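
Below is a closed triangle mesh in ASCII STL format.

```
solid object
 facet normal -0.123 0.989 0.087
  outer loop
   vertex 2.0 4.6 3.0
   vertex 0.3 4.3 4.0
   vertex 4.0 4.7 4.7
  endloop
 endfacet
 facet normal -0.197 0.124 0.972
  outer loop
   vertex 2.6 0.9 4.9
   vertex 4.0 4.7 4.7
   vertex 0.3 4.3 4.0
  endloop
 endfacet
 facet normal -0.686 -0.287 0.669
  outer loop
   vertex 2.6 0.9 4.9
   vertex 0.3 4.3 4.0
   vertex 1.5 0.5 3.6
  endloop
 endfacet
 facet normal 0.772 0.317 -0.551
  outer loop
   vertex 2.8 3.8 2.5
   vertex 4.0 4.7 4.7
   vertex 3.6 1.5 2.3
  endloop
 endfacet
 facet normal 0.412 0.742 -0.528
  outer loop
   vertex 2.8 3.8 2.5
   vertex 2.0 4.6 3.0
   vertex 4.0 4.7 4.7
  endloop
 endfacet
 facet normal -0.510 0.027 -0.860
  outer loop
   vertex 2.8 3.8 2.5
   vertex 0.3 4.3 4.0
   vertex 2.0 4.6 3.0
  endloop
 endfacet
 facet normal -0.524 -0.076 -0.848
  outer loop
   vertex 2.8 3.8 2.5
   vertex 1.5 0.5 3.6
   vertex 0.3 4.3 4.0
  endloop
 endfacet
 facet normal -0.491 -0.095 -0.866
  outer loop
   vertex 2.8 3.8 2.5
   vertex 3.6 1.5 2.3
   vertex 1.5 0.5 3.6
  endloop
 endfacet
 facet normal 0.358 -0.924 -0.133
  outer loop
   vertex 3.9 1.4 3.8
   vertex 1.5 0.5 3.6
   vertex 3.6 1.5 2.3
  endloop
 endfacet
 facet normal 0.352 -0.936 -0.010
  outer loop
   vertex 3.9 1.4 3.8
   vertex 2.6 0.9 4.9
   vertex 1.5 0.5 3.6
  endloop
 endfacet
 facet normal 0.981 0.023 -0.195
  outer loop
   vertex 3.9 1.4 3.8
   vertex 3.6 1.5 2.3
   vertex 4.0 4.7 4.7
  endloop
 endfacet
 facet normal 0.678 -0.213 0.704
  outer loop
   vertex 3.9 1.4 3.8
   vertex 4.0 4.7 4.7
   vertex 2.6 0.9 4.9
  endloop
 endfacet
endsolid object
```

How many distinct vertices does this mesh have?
8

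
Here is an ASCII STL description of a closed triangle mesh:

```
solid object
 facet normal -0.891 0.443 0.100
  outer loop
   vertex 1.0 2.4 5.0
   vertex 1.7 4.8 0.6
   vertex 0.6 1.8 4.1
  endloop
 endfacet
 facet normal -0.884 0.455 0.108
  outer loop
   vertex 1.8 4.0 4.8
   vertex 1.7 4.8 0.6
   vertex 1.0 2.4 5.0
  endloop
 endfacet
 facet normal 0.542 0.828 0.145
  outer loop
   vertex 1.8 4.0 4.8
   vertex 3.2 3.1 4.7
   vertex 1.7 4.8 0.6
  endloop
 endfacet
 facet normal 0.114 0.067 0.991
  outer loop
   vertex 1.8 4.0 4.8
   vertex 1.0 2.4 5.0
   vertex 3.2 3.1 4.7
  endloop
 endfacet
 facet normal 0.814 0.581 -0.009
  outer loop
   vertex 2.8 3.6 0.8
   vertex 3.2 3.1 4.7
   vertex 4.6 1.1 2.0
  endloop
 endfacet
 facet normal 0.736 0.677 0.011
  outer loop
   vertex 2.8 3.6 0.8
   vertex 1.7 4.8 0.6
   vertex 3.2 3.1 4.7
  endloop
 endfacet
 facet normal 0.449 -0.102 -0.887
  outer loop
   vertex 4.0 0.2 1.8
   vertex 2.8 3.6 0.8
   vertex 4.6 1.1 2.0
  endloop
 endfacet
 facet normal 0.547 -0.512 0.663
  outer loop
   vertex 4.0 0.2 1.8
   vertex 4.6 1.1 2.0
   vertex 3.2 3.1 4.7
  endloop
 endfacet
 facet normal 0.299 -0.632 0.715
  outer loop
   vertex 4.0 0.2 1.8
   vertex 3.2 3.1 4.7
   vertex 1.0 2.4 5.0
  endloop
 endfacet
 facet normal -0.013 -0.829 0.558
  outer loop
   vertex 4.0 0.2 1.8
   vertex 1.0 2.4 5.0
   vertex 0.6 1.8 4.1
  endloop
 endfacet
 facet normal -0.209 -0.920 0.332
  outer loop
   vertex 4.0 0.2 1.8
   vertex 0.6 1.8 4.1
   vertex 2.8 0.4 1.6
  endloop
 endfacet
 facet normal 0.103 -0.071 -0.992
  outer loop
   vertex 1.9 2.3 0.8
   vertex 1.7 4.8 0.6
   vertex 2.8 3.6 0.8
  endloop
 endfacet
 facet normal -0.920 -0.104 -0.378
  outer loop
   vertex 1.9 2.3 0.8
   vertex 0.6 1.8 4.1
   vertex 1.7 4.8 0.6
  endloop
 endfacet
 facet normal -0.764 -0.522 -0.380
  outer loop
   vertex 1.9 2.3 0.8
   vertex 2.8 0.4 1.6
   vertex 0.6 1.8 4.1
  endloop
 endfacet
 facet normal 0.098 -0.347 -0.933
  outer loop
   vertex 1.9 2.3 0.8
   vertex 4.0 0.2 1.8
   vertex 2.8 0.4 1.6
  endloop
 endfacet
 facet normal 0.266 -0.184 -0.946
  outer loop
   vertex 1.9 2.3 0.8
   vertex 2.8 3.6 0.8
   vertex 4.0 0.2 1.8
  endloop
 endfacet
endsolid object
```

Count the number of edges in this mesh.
24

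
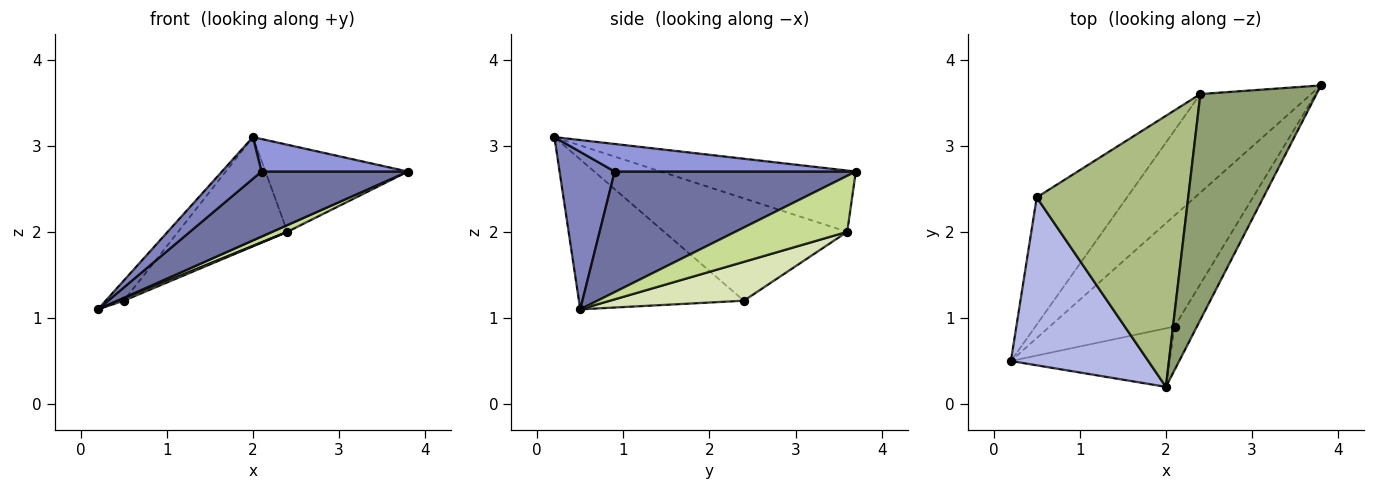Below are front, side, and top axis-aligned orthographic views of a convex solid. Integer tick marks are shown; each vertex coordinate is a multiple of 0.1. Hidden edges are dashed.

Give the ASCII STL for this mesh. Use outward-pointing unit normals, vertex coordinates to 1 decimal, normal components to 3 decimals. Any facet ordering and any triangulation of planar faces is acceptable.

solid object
 facet normal 0.640 -0.389 -0.663
  outer loop
   vertex 2.1 0.9 2.7
   vertex 0.2 0.5 1.1
   vertex 3.8 3.7 2.7
  endloop
 endfacet
 facet normal 0.628 -0.452 -0.633
  outer loop
   vertex 2.1 0.9 2.7
   vertex 2.0 0.2 3.1
   vertex 0.2 0.5 1.1
  endloop
 endfacet
 facet normal 0.702 -0.426 -0.570
  outer loop
   vertex 2.1 0.9 2.7
   vertex 3.8 3.7 2.7
   vertex 2.0 0.2 3.1
  endloop
 endfacet
 facet normal -0.735 0.081 0.673
  outer loop
   vertex 0.5 2.4 1.2
   vertex 0.2 0.5 1.1
   vertex 2.0 0.2 3.1
  endloop
 endfacet
 facet normal -0.442 0.323 0.837
  outer loop
   vertex 2.4 3.6 2.0
   vertex 2.0 0.2 3.1
   vertex 3.8 3.7 2.7
  endloop
 endfacet
 facet normal -0.531 0.317 0.786
  outer loop
   vertex 2.4 3.6 2.0
   vertex 0.5 2.4 1.2
   vertex 2.0 0.2 3.1
  endloop
 endfacet
 facet normal 0.450 -0.061 -0.891
  outer loop
   vertex 2.4 3.6 2.0
   vertex 3.8 3.7 2.7
   vertex 0.2 0.5 1.1
  endloop
 endfacet
 facet normal 0.396 -0.014 -0.918
  outer loop
   vertex 2.4 3.6 2.0
   vertex 0.2 0.5 1.1
   vertex 0.5 2.4 1.2
  endloop
 endfacet
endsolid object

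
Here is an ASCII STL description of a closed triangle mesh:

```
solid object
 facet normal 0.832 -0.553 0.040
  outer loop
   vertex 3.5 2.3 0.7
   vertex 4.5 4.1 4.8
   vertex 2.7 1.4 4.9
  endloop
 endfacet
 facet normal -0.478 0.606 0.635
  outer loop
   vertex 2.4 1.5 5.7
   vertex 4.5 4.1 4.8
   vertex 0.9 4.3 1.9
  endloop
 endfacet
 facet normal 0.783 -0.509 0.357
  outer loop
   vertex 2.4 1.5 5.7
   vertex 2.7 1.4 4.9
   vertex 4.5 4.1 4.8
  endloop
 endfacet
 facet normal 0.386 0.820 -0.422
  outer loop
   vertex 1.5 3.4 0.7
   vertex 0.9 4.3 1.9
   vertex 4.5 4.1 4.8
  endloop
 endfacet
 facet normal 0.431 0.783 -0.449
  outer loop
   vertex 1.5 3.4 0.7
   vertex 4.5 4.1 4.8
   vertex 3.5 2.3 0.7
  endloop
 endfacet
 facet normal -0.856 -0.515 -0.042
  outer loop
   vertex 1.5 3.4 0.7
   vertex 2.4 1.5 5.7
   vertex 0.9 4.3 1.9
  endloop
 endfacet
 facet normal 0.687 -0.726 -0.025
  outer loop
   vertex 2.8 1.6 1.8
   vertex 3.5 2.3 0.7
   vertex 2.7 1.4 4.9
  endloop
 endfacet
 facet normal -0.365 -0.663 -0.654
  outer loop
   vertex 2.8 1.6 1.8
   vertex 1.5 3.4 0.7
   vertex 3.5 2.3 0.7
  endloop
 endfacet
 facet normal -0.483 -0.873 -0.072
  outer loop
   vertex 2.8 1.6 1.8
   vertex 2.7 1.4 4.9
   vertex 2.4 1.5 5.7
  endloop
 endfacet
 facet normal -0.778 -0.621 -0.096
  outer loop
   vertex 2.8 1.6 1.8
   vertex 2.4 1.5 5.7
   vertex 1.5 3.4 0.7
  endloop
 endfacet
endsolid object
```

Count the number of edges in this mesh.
15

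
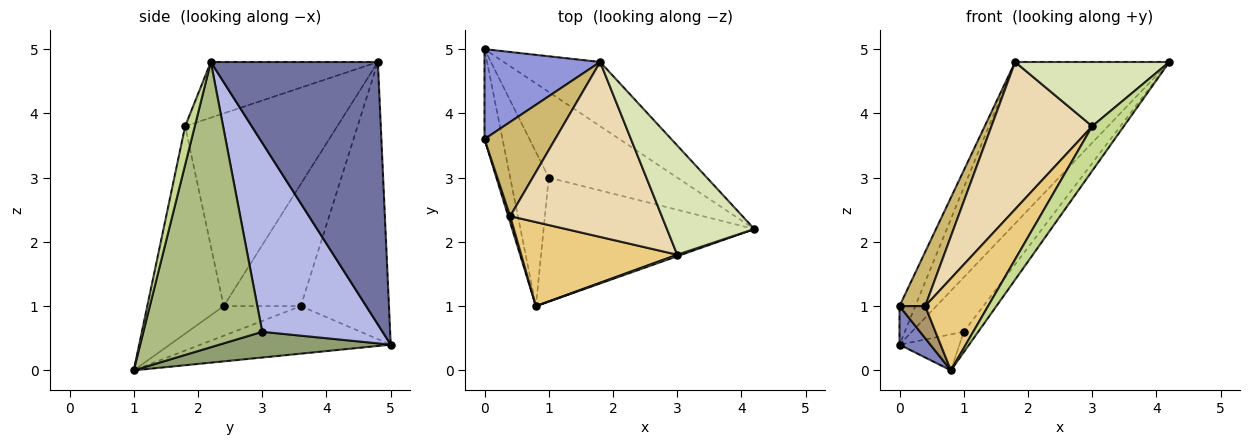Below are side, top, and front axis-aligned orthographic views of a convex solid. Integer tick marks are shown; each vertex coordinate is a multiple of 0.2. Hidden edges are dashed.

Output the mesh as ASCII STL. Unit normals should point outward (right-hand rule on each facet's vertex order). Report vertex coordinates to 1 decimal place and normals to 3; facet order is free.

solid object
 facet normal 0.709 0.655 -0.260
  outer loop
   vertex 1.8 4.8 4.8
   vertex 4.2 2.2 4.8
   vertex 0.0 5.0 0.4
  endloop
 endfacet
 facet normal -0.925 -0.150 -0.350
  outer loop
   vertex 0.0 3.6 1.0
   vertex 0.0 5.0 0.4
   vertex 0.8 1.0 0.0
  endloop
 endfacet
 facet normal -0.911 0.163 0.380
  outer loop
   vertex 0.0 3.6 1.0
   vertex 1.8 4.8 4.8
   vertex 0.0 5.0 0.4
  endloop
 endfacet
 facet normal 0.779 0.336 -0.529
  outer loop
   vertex 1.0 3.0 0.6
   vertex 0.0 5.0 0.4
   vertex 4.2 2.2 4.8
  endloop
 endfacet
 facet normal 0.545 0.191 -0.817
  outer loop
   vertex 1.0 3.0 0.6
   vertex 0.8 1.0 0.0
   vertex 0.0 5.0 0.4
  endloop
 endfacet
 facet normal 0.801 0.097 -0.591
  outer loop
   vertex 1.0 3.0 0.6
   vertex 4.2 2.2 4.8
   vertex 0.8 1.0 0.0
  endloop
 endfacet
 facet normal 0.292 -0.956 0.032
  outer loop
   vertex 3.0 1.8 3.8
   vertex 0.8 1.0 0.0
   vertex 4.2 2.2 4.8
  endloop
 endfacet
 facet normal -0.481 -0.444 0.755
  outer loop
   vertex 3.0 1.8 3.8
   vertex 4.2 2.2 4.8
   vertex 1.8 4.8 4.8
  endloop
 endfacet
 facet normal -0.947 -0.316 0.063
  outer loop
   vertex 0.4 2.4 1.0
   vertex 0.0 3.6 1.0
   vertex 0.8 1.0 0.0
  endloop
 endfacet
 facet normal -0.832 -0.277 0.481
  outer loop
   vertex 0.4 2.4 1.0
   vertex 1.8 4.8 4.8
   vertex 0.0 3.6 1.0
  endloop
 endfacet
 facet normal -0.668 -0.550 0.502
  outer loop
   vertex 0.4 2.4 1.0
   vertex 0.8 1.0 0.0
   vertex 3.0 1.8 3.8
  endloop
 endfacet
 facet normal -0.697 -0.462 0.548
  outer loop
   vertex 0.4 2.4 1.0
   vertex 3.0 1.8 3.8
   vertex 1.8 4.8 4.8
  endloop
 endfacet
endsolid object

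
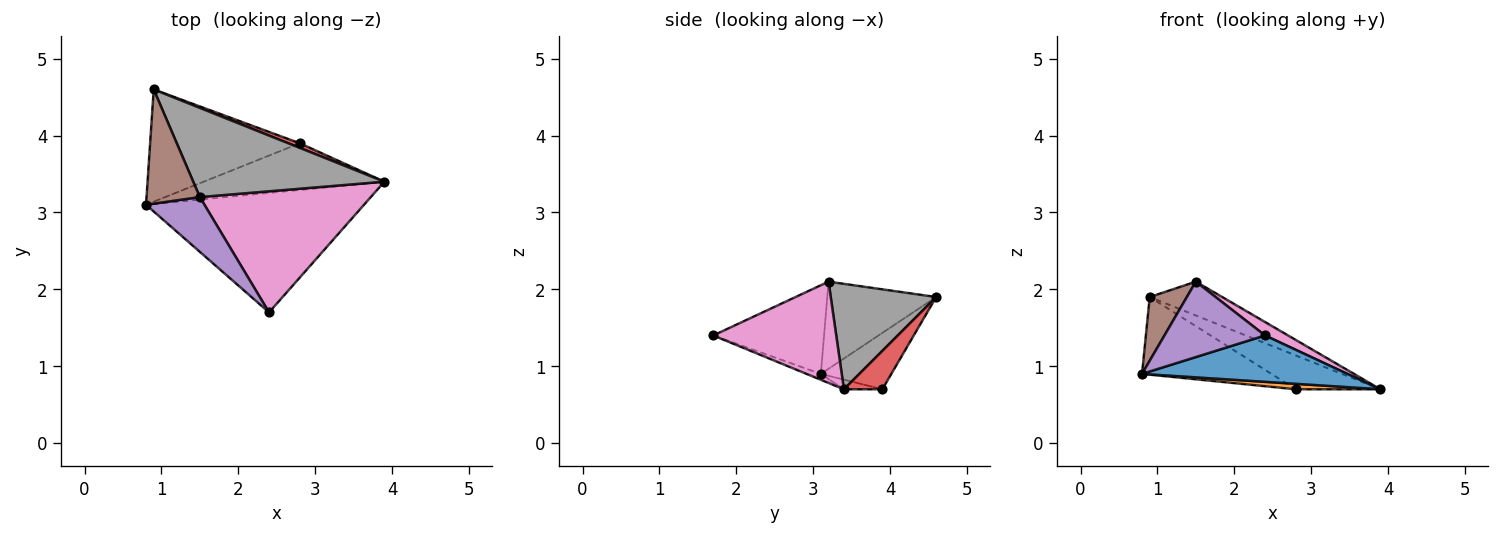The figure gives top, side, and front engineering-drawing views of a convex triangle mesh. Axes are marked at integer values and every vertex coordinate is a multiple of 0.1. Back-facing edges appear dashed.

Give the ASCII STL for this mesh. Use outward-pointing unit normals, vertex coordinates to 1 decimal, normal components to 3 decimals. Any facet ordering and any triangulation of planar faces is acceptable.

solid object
 facet normal -0.025 -0.362 -0.932
  outer loop
   vertex 2.4 1.7 1.4
   vertex 0.8 3.1 0.9
   vertex 3.9 3.4 0.7
  endloop
 endfacet
 facet normal -0.053 -0.116 -0.992
  outer loop
   vertex 2.8 3.9 0.7
   vertex 3.9 3.4 0.7
   vertex 0.8 3.1 0.9
  endloop
 endfacet
 facet normal -0.296 0.543 -0.786
  outer loop
   vertex 2.8 3.9 0.7
   vertex 0.8 3.1 0.9
   vertex 0.9 4.6 1.9
  endloop
 endfacet
 facet normal 0.411 0.903 0.123
  outer loop
   vertex 2.8 3.9 0.7
   vertex 0.9 4.6 1.9
   vertex 3.9 3.4 0.7
  endloop
 endfacet
 facet normal -0.666 -0.604 0.439
  outer loop
   vertex 1.5 3.2 2.1
   vertex 0.8 3.1 0.9
   vertex 2.4 1.7 1.4
  endloop
 endfacet
 facet normal -0.819 -0.279 0.501
  outer loop
   vertex 1.5 3.2 2.1
   vertex 0.9 4.6 1.9
   vertex 0.8 3.1 0.9
  endloop
 endfacet
 facet normal 0.507 -0.095 0.856
  outer loop
   vertex 1.5 3.2 2.1
   vertex 2.4 1.7 1.4
   vertex 3.9 3.4 0.7
  endloop
 endfacet
 facet normal 0.458 0.315 0.831
  outer loop
   vertex 1.5 3.2 2.1
   vertex 3.9 3.4 0.7
   vertex 0.9 4.6 1.9
  endloop
 endfacet
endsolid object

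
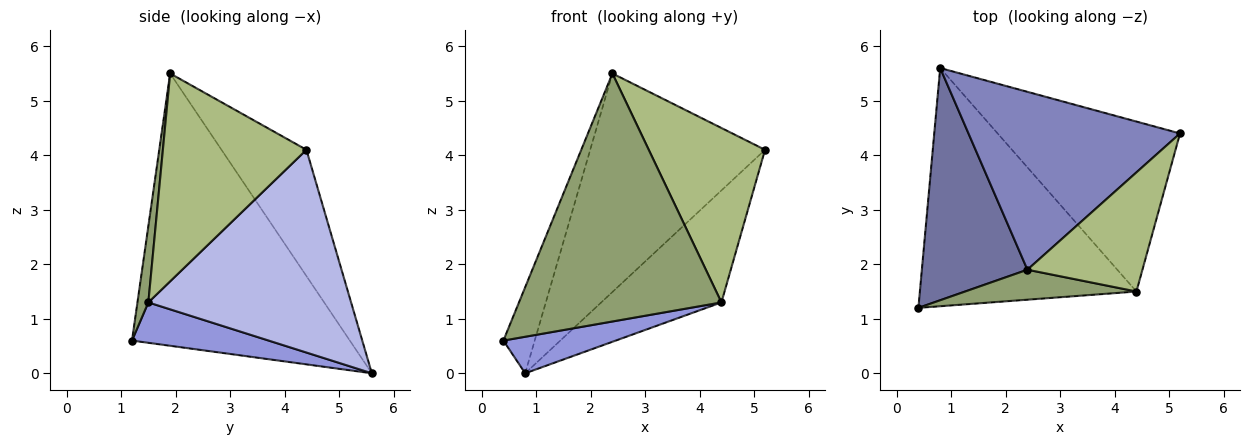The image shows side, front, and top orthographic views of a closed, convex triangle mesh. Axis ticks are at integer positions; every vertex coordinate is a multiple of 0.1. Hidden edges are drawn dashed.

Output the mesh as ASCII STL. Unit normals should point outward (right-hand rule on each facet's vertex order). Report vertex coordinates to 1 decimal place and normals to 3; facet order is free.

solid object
 facet normal -0.924 0.133 0.358
  outer loop
   vertex 2.4 1.9 5.5
   vertex 0.8 5.6 0.0
   vertex 0.4 1.2 0.6
  endloop
 endfacet
 facet normal -0.353 0.726 0.591
  outer loop
   vertex 2.4 1.9 5.5
   vertex 5.2 4.4 4.1
   vertex 0.8 5.6 0.0
  endloop
 endfacet
 facet normal 0.181 -0.149 -0.972
  outer loop
   vertex 4.4 1.5 1.3
   vertex 0.4 1.2 0.6
   vertex 0.8 5.6 0.0
  endloop
 endfacet
 facet normal 0.680 0.403 -0.612
  outer loop
   vertex 4.4 1.5 1.3
   vertex 0.8 5.6 0.0
   vertex 5.2 4.4 4.1
  endloop
 endfacet
 facet normal 0.053 -0.991 0.120
  outer loop
   vertex 4.4 1.5 1.3
   vertex 2.4 1.9 5.5
   vertex 0.4 1.2 0.6
  endloop
 endfacet
 facet normal 0.714 -0.578 0.395
  outer loop
   vertex 4.4 1.5 1.3
   vertex 5.2 4.4 4.1
   vertex 2.4 1.9 5.5
  endloop
 endfacet
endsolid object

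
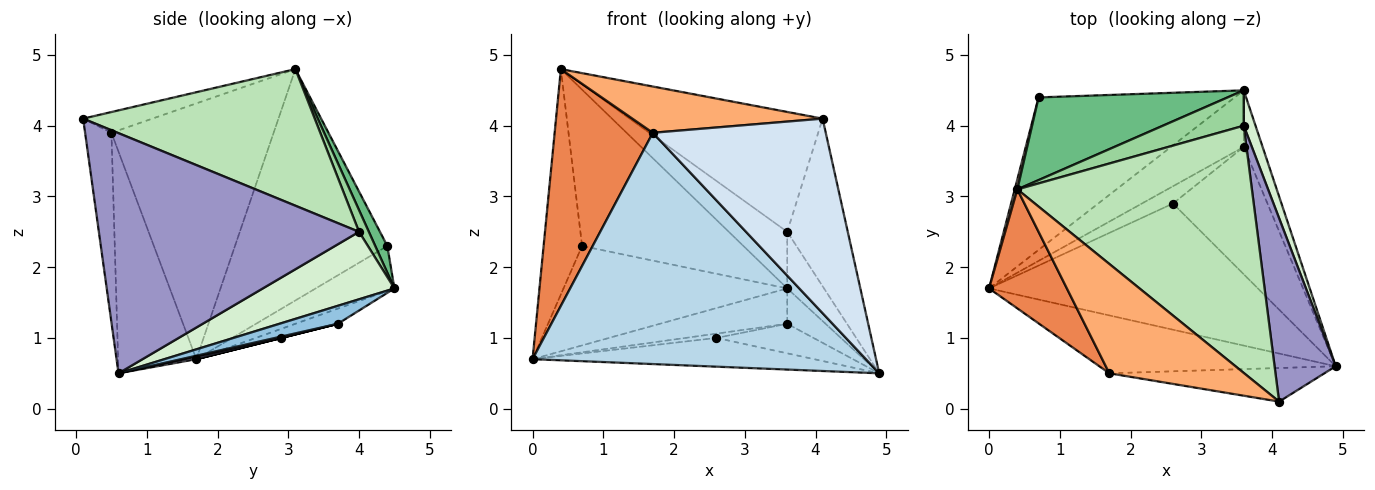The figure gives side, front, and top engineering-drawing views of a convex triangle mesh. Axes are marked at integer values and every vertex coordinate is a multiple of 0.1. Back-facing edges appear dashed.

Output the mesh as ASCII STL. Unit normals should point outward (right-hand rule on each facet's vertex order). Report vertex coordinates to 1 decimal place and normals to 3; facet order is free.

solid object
 facet normal -0.174 0.522 -0.835
  outer loop
   vertex 3.6 3.7 1.2
   vertex 0.0 1.7 0.7
   vertex 3.6 4.5 1.7
  endloop
 endfacet
 facet normal 0.628 0.412 -0.660
  outer loop
   vertex 3.6 3.7 1.2
   vertex 3.6 4.5 1.7
   vertex 4.9 0.6 0.5
  endloop
 endfacet
 facet normal -0.222 -0.946 -0.237
  outer loop
   vertex 1.7 0.5 3.9
   vertex 0.0 1.7 0.7
   vertex 4.9 0.6 0.5
  endloop
 endfacet
 facet normal -0.148 -0.974 -0.168
  outer loop
   vertex 1.7 0.5 3.9
   vertex 4.9 0.6 0.5
   vertex 4.1 0.1 4.1
  endloop
 endfacet
 facet normal -0.828 -0.501 0.252
  outer loop
   vertex 1.7 0.5 3.9
   vertex 0.4 3.1 4.8
   vertex 0.0 1.7 0.7
  endloop
 endfacet
 facet normal -0.140 -0.386 0.912
  outer loop
   vertex 1.7 0.5 3.9
   vertex 4.1 0.1 4.1
   vertex 0.4 3.1 4.8
  endloop
 endfacet
 facet normal -0.189 0.536 -0.823
  outer loop
   vertex 0.7 4.4 2.3
   vertex 3.6 4.5 1.7
   vertex 0.0 1.7 0.7
  endloop
 endfacet
 facet normal -0.969 0.245 0.011
  outer loop
   vertex 0.7 4.4 2.3
   vertex 0.0 1.7 0.7
   vertex 0.4 3.1 4.8
  endloop
 endfacet
 facet normal 0.066 0.882 0.467
  outer loop
   vertex 0.7 4.4 2.3
   vertex 0.4 3.1 4.8
   vertex 3.6 4.5 1.7
  endloop
 endfacet
 facet normal 0.141 0.840 0.525
  outer loop
   vertex 3.6 4.0 2.5
   vertex 3.6 4.5 1.7
   vertex 0.4 3.1 4.8
  endloop
 endfacet
 facet normal 0.464 0.386 0.797
  outer loop
   vertex 3.6 4.0 2.5
   vertex 0.4 3.1 4.8
   vertex 4.1 0.1 4.1
  endloop
 endfacet
 facet normal 0.950 0.266 0.166
  outer loop
   vertex 3.6 4.0 2.5
   vertex 4.9 0.6 0.5
   vertex 3.6 4.5 1.7
  endloop
 endfacet
 facet normal 0.945 0.220 0.241
  outer loop
   vertex 3.6 4.0 2.5
   vertex 4.1 0.1 4.1
   vertex 4.9 0.6 0.5
  endloop
 endfacet
 facet normal 0.010 0.222 -0.975
  outer loop
   vertex 2.6 2.9 1.0
   vertex 4.9 0.6 0.5
   vertex 0.0 1.7 0.7
  endloop
 endfacet
 facet normal 0.000 0.243 -0.970
  outer loop
   vertex 2.6 2.9 1.0
   vertex 0.0 1.7 0.7
   vertex 3.6 3.7 1.2
  endloop
 endfacet
 facet normal 0.014 0.226 -0.974
  outer loop
   vertex 2.6 2.9 1.0
   vertex 3.6 3.7 1.2
   vertex 4.9 0.6 0.5
  endloop
 endfacet
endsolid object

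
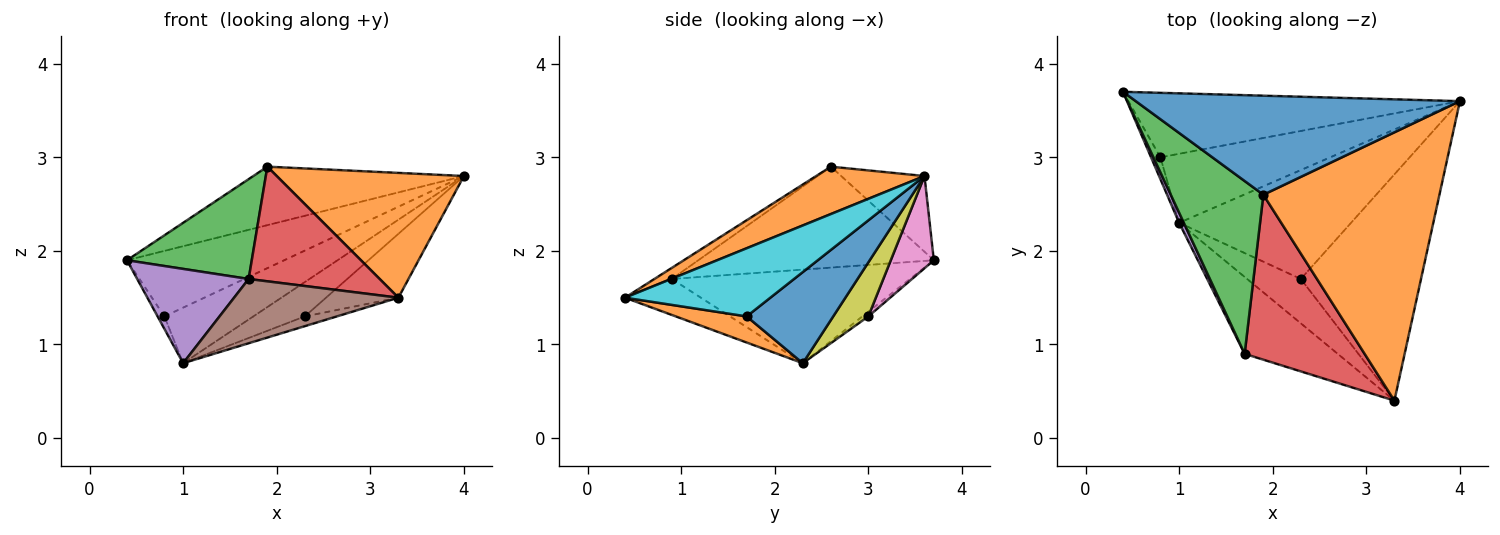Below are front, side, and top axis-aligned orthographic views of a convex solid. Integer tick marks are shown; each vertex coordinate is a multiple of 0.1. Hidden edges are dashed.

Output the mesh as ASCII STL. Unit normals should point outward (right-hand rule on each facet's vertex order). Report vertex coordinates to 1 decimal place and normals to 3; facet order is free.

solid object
 facet normal -0.197 0.499 0.844
  outer loop
   vertex 1.9 2.6 2.9
   vertex 4.0 3.6 2.8
   vertex 0.4 3.7 1.9
  endloop
 endfacet
 facet normal 0.237 -0.410 0.881
  outer loop
   vertex 1.9 2.6 2.9
   vertex 3.3 0.4 1.5
   vertex 4.0 3.6 2.8
  endloop
 endfacet
 facet normal -0.686 -0.364 0.630
  outer loop
   vertex 1.7 0.9 1.7
   vertex 1.9 2.6 2.9
   vertex 0.4 3.7 1.9
  endloop
 endfacet
 facet normal -0.075 -0.569 0.819
  outer loop
   vertex 1.7 0.9 1.7
   vertex 3.3 0.4 1.5
   vertex 1.9 2.6 2.9
  endloop
 endfacet
 facet normal -0.905 -0.423 0.045
  outer loop
   vertex 1.0 2.3 0.8
   vertex 1.7 0.9 1.7
   vertex 0.4 3.7 1.9
  endloop
 endfacet
 facet normal -0.284 -0.615 -0.736
  outer loop
   vertex 1.0 2.3 0.8
   vertex 3.3 0.4 1.5
   vertex 1.7 0.9 1.7
  endloop
 endfacet
 facet normal 0.192 0.700 -0.688
  outer loop
   vertex 0.8 3.0 1.3
   vertex 0.4 3.7 1.9
   vertex 4.0 3.6 2.8
  endloop
 endfacet
 facet normal -0.398 0.455 -0.796
  outer loop
   vertex 0.8 3.0 1.3
   vertex 1.0 2.3 0.8
   vertex 0.4 3.7 1.9
  endloop
 endfacet
 facet normal 0.240 0.609 -0.756
  outer loop
   vertex 0.8 3.0 1.3
   vertex 4.0 3.6 2.8
   vertex 1.0 2.3 0.8
  endloop
 endfacet
 facet normal 0.479 0.238 -0.845
  outer loop
   vertex 2.3 1.7 1.3
   vertex 4.0 3.6 2.8
   vertex 3.3 0.4 1.5
  endloop
 endfacet
 facet normal 0.451 0.268 -0.851
  outer loop
   vertex 2.3 1.7 1.3
   vertex 1.0 2.3 0.8
   vertex 4.0 3.6 2.8
  endloop
 endfacet
 facet normal 0.429 0.194 -0.882
  outer loop
   vertex 2.3 1.7 1.3
   vertex 3.3 0.4 1.5
   vertex 1.0 2.3 0.8
  endloop
 endfacet
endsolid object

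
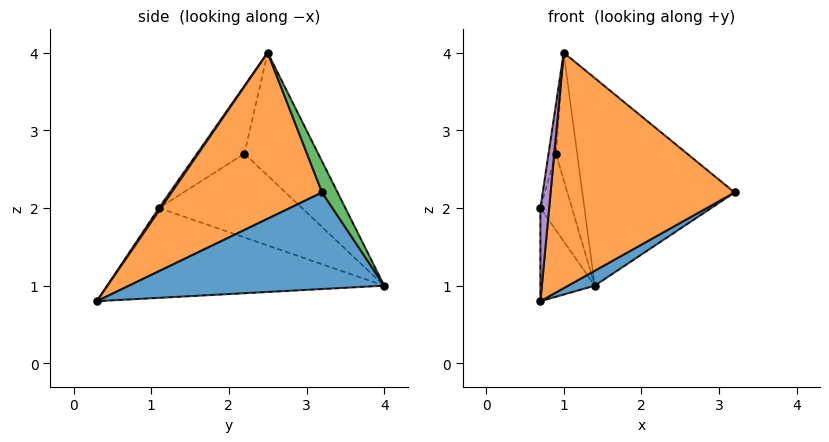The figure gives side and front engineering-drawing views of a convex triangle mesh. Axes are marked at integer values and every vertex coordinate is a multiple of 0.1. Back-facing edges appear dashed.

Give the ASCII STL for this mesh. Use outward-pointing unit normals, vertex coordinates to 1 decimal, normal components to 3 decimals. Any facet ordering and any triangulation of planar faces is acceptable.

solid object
 facet normal 0.536 -0.056 -0.842
  outer loop
   vertex 1.4 4.0 1.0
   vertex 3.2 3.2 2.2
   vertex 0.7 0.3 0.8
  endloop
 endfacet
 facet normal 0.572 -0.700 0.427
  outer loop
   vertex 1.0 2.5 4.0
   vertex 0.7 0.3 0.8
   vertex 3.2 3.2 2.2
  endloop
 endfacet
 facet normal 0.090 0.886 0.455
  outer loop
   vertex 1.0 2.5 4.0
   vertex 3.2 3.2 2.2
   vertex 1.4 4.0 1.0
  endloop
 endfacet
 facet normal -0.973 0.191 -0.127
  outer loop
   vertex 0.7 1.1 2.0
   vertex 1.4 4.0 1.0
   vertex 0.7 0.3 0.8
  endloop
 endfacet
 facet normal 0.182 -0.818 0.545
  outer loop
   vertex 0.7 1.1 2.0
   vertex 0.7 0.3 0.8
   vertex 1.0 2.5 4.0
  endloop
 endfacet
 facet normal -0.961 0.276 0.010
  outer loop
   vertex 0.9 2.2 2.7
   vertex 1.0 2.5 4.0
   vertex 1.4 4.0 1.0
  endloop
 endfacet
 facet normal -0.975 0.215 -0.059
  outer loop
   vertex 0.9 2.2 2.7
   vertex 1.4 4.0 1.0
   vertex 0.7 1.1 2.0
  endloop
 endfacet
 facet normal -0.987 0.154 0.040
  outer loop
   vertex 0.9 2.2 2.7
   vertex 0.7 1.1 2.0
   vertex 1.0 2.5 4.0
  endloop
 endfacet
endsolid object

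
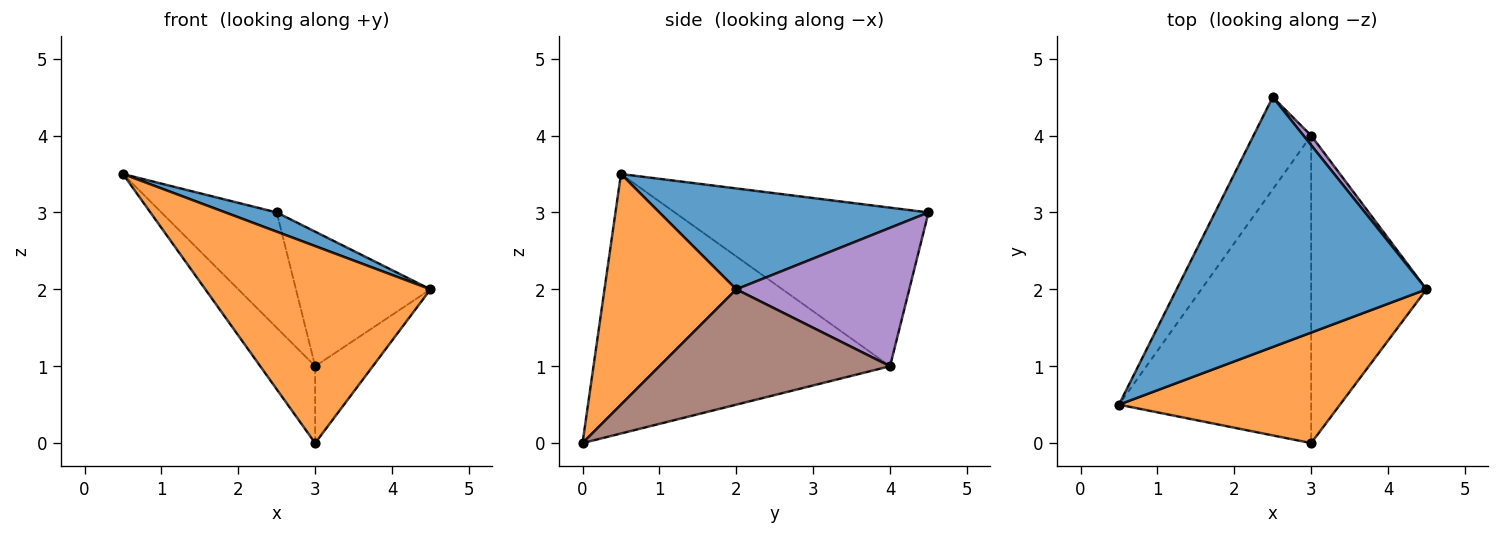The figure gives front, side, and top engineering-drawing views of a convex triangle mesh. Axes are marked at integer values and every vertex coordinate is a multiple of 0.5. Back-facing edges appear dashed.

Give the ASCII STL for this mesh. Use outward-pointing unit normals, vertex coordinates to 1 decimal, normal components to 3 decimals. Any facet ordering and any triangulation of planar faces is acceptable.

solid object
 facet normal 0.374 -0.071 0.925
  outer loop
   vertex 2.5 4.5 3.0
   vertex 0.5 0.5 3.5
   vertex 4.5 2.0 2.0
  endloop
 endfacet
 facet normal 0.455 -0.777 0.436
  outer loop
   vertex 3.0 0.0 0.0
   vertex 4.5 2.0 2.0
   vertex 0.5 0.5 3.5
  endloop
 endfacet
 facet normal -0.864 0.393 -0.314
  outer loop
   vertex 3.0 4.0 1.0
   vertex 0.5 0.5 3.5
   vertex 2.5 4.5 3.0
  endloop
 endfacet
 facet normal -0.795 0.147 -0.589
  outer loop
   vertex 3.0 4.0 1.0
   vertex 3.0 0.0 0.0
   vertex 0.5 0.5 3.5
  endloop
 endfacet
 facet normal 0.789 0.613 0.044
  outer loop
   vertex 3.0 4.0 1.0
   vertex 2.5 4.5 3.0
   vertex 4.5 2.0 2.0
  endloop
 endfacet
 facet normal 0.696 0.174 -0.696
  outer loop
   vertex 3.0 4.0 1.0
   vertex 4.5 2.0 2.0
   vertex 3.0 0.0 0.0
  endloop
 endfacet
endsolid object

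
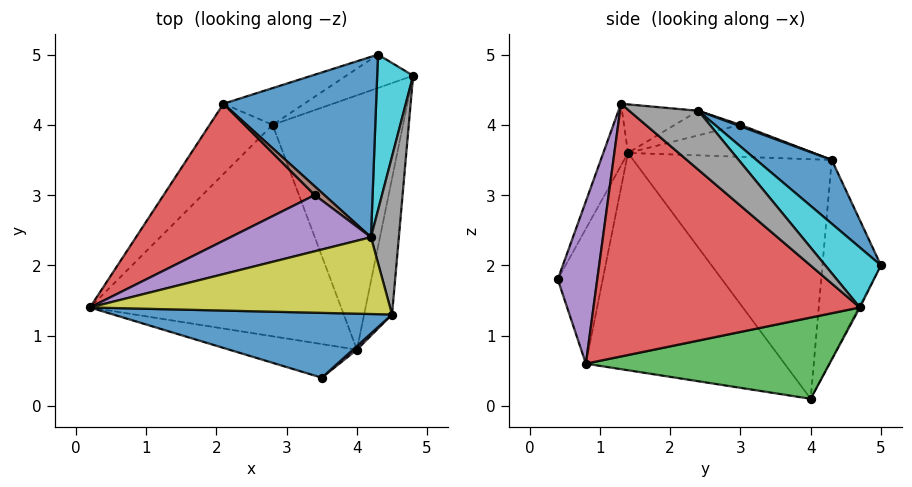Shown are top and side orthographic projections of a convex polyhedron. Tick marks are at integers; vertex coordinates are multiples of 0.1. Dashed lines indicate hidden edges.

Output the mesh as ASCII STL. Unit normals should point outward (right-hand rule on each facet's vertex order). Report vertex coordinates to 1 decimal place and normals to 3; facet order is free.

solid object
 facet normal -0.081 -0.927 0.366
  outer loop
   vertex 4.5 1.3 4.3
   vertex 0.2 1.4 3.6
   vertex 3.5 0.4 1.8
  endloop
 endfacet
 facet normal -0.820 0.530 -0.216
  outer loop
   vertex 2.1 4.3 3.5
   vertex 2.8 4.0 0.1
   vertex 0.2 1.4 3.6
  endloop
 endfacet
 facet normal 0.528 0.066 -0.847
  outer loop
   vertex 4.0 0.8 0.6
   vertex 2.8 4.0 0.1
   vertex 4.8 4.7 1.4
  endloop
 endfacet
 facet normal 0.978 -0.178 -0.108
  outer loop
   vertex 4.0 0.8 0.6
   vertex 4.8 4.7 1.4
   vertex 4.5 1.3 4.3
  endloop
 endfacet
 facet normal 0.647 -0.762 0.016
  outer loop
   vertex 4.0 0.8 0.6
   vertex 4.5 1.3 4.3
   vertex 3.5 0.4 1.8
  endloop
 endfacet
 facet normal -0.475 -0.756 -0.450
  outer loop
   vertex 4.0 0.8 0.6
   vertex 3.5 0.4 1.8
   vertex 0.2 1.4 3.6
  endloop
 endfacet
 facet normal -0.615 -0.342 -0.711
  outer loop
   vertex 4.0 0.8 0.6
   vertex 0.2 1.4 3.6
   vertex 2.8 4.0 0.1
  endloop
 endfacet
 facet normal 0.869 0.274 0.412
  outer loop
   vertex 4.2 2.4 4.2
   vertex 4.5 1.3 4.3
   vertex 4.8 4.7 1.4
  endloop
 endfacet
 facet normal -0.159 0.046 0.986
  outer loop
   vertex 4.2 2.4 4.2
   vertex 0.2 1.4 3.6
   vertex 4.5 1.3 4.3
  endloop
 endfacet
 facet normal 0.796 0.373 0.477
  outer loop
   vertex 4.3 5.0 2.0
   vertex 4.2 2.4 4.2
   vertex 4.8 4.7 1.4
  endloop
 endfacet
 facet normal 0.306 0.608 0.733
  outer loop
   vertex 4.3 5.0 2.0
   vertex 2.1 4.3 3.5
   vertex 4.2 2.4 4.2
  endloop
 endfacet
 facet normal -0.014 0.889 -0.457
  outer loop
   vertex 4.3 5.0 2.0
   vertex 4.8 4.7 1.4
   vertex 2.8 4.0 0.1
  endloop
 endfacet
 facet normal -0.398 0.903 -0.162
  outer loop
   vertex 4.3 5.0 2.0
   vertex 2.8 4.0 0.1
   vertex 2.1 4.3 3.5
  endloop
 endfacet
 facet normal -0.204 0.167 0.965
  outer loop
   vertex 3.4 3.0 4.0
   vertex 2.1 4.3 3.5
   vertex 0.2 1.4 3.6
  endloop
 endfacet
 facet normal -0.172 0.098 0.980
  outer loop
   vertex 3.4 3.0 4.0
   vertex 0.2 1.4 3.6
   vertex 4.2 2.4 4.2
  endloop
 endfacet
 facet normal 0.134 0.470 0.873
  outer loop
   vertex 3.4 3.0 4.0
   vertex 4.2 2.4 4.2
   vertex 2.1 4.3 3.5
  endloop
 endfacet
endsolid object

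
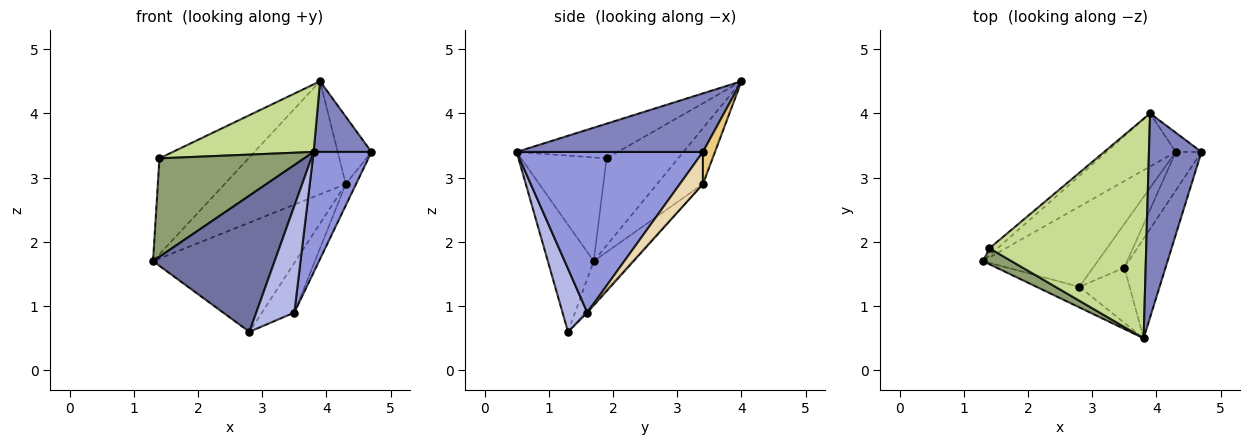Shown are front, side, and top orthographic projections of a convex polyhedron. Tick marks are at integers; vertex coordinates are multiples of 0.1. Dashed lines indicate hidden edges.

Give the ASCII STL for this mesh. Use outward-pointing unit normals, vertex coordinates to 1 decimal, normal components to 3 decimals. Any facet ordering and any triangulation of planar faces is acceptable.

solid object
 facet normal -0.350 -0.926 -0.140
  outer loop
   vertex 2.8 1.3 0.6
   vertex 3.8 0.5 3.4
   vertex 1.3 1.7 1.7
  endloop
 endfacet
 facet normal 0.725 -0.225 0.650
  outer loop
   vertex 3.9 4.0 4.5
   vertex 3.8 0.5 3.4
   vertex 4.7 3.4 3.4
  endloop
 endfacet
 facet normal 0.928 -0.288 -0.238
  outer loop
   vertex 3.5 1.6 0.9
   vertex 4.7 3.4 3.4
   vertex 3.8 0.5 3.4
  endloop
 endfacet
 facet normal 0.500 -0.769 -0.398
  outer loop
   vertex 3.5 1.6 0.9
   vertex 3.8 0.5 3.4
   vertex 2.8 1.3 0.6
  endloop
 endfacet
 facet normal -0.503 -0.853 0.138
  outer loop
   vertex 1.4 1.9 3.3
   vertex 1.3 1.7 1.7
   vertex 3.8 0.5 3.4
  endloop
 endfacet
 facet normal -0.626 0.778 -0.058
  outer loop
   vertex 1.4 1.9 3.3
   vertex 3.9 4.0 4.5
   vertex 1.3 1.7 1.7
  endloop
 endfacet
 facet normal -0.207 -0.288 0.935
  outer loop
   vertex 1.4 1.9 3.3
   vertex 3.8 0.5 3.4
   vertex 3.9 4.0 4.5
  endloop
 endfacet
 facet normal -0.039 0.750 -0.660
  outer loop
   vertex 4.3 3.4 2.9
   vertex 3.5 1.6 0.9
   vertex 2.8 1.3 0.6
  endloop
 endfacet
 facet normal -0.214 0.787 -0.579
  outer loop
   vertex 4.3 3.4 2.9
   vertex 2.8 1.3 0.6
   vertex 1.3 1.7 1.7
  endloop
 endfacet
 facet normal -0.324 0.856 -0.402
  outer loop
   vertex 4.3 3.4 2.9
   vertex 1.3 1.7 1.7
   vertex 3.9 4.0 4.5
  endloop
 endfacet
 facet normal 0.325 0.909 -0.260
  outer loop
   vertex 4.3 3.4 2.9
   vertex 3.9 4.0 4.5
   vertex 4.7 3.4 3.4
  endloop
 endfacet
 facet normal 0.738 0.328 -0.590
  outer loop
   vertex 4.3 3.4 2.9
   vertex 4.7 3.4 3.4
   vertex 3.5 1.6 0.9
  endloop
 endfacet
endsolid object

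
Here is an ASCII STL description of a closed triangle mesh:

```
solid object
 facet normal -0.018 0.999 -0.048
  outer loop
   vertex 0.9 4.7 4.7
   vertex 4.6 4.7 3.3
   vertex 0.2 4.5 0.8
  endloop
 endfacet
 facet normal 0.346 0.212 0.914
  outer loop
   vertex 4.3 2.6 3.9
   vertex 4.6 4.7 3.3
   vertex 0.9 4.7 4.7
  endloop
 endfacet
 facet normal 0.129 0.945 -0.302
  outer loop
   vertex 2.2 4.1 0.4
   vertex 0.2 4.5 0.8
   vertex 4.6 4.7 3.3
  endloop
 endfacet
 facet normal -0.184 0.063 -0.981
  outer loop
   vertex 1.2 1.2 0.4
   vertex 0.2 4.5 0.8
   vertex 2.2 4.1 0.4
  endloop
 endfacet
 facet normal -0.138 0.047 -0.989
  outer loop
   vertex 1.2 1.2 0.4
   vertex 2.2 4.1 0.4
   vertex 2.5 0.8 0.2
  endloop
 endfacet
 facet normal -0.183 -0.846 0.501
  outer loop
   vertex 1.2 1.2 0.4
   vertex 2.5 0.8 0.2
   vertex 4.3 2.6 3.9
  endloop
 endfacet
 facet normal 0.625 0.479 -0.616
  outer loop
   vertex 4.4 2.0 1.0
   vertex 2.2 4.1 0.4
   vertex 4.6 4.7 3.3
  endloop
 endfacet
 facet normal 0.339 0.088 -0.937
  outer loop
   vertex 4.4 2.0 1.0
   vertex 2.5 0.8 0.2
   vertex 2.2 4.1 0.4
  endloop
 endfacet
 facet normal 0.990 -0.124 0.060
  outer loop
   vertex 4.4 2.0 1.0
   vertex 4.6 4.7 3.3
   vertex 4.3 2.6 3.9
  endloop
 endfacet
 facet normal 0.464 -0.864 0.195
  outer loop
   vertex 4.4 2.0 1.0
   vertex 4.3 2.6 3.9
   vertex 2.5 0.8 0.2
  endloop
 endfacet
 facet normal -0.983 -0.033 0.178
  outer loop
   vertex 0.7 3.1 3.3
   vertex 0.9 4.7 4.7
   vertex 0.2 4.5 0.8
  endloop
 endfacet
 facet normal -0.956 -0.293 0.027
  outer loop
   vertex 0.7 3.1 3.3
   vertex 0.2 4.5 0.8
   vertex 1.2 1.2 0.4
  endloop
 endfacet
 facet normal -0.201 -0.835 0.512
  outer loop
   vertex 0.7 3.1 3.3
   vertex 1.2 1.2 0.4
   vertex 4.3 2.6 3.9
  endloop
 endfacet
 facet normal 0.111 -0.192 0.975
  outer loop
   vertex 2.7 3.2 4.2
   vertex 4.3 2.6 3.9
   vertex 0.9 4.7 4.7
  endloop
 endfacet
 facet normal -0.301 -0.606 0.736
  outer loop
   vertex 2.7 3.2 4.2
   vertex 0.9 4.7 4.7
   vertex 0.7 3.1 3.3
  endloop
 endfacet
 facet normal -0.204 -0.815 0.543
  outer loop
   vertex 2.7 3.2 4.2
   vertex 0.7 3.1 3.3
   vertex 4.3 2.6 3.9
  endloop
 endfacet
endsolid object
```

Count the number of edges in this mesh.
24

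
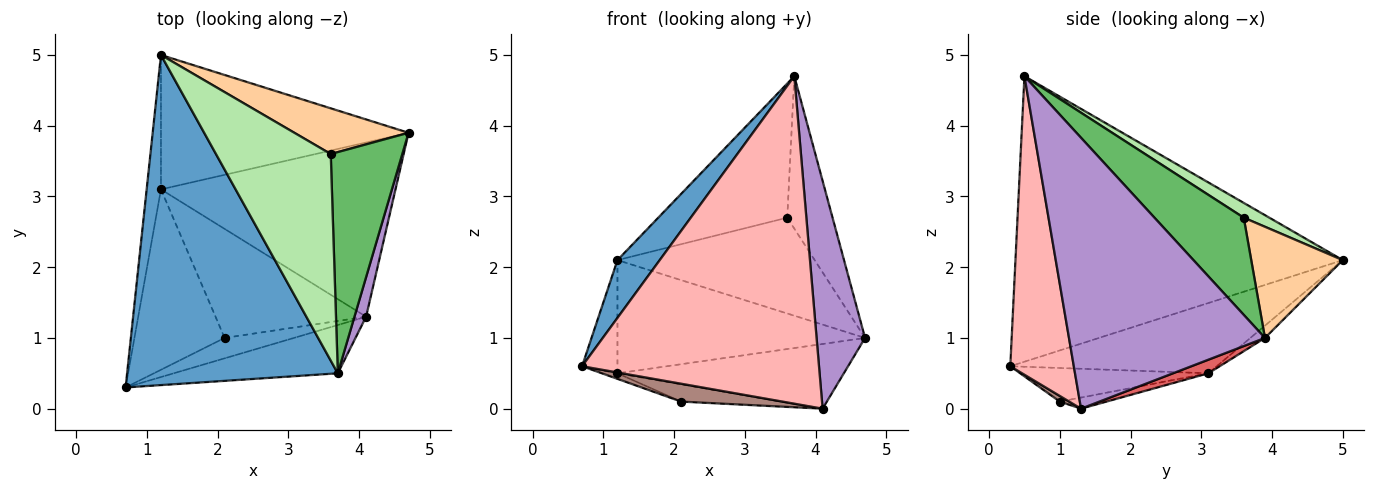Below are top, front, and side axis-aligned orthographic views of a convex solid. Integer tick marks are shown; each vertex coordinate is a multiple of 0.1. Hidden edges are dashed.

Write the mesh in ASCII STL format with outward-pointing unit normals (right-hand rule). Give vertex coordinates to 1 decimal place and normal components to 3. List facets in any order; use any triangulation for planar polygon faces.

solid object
 facet normal -0.800 -0.103 0.591
  outer loop
   vertex 3.7 0.5 4.7
   vertex 1.2 5.0 2.1
   vertex 0.7 0.3 0.6
  endloop
 endfacet
 facet normal -0.966 0.166 -0.197
  outer loop
   vertex 1.2 3.1 0.5
   vertex 0.7 0.3 0.6
   vertex 1.2 5.0 2.1
  endloop
 endfacet
 facet normal -0.038 0.644 -0.764
  outer loop
   vertex 1.2 3.1 0.5
   vertex 1.2 5.0 2.1
   vertex 4.7 3.9 1.0
  endloop
 endfacet
 facet normal 0.386 0.833 0.397
  outer loop
   vertex 3.6 3.6 2.7
   vertex 4.7 3.9 1.0
   vertex 1.2 5.0 2.1
  endloop
 endfacet
 facet normal 0.745 0.378 0.549
  outer loop
   vertex 3.6 3.6 2.7
   vertex 3.7 0.5 4.7
   vertex 4.7 3.9 1.0
  endloop
 endfacet
 facet normal 0.107 0.541 0.834
  outer loop
   vertex 3.6 3.6 2.7
   vertex 1.2 5.0 2.1
   vertex 3.7 0.5 4.7
  endloop
 endfacet
 facet normal 0.054 0.348 -0.936
  outer loop
   vertex 4.1 1.3 0.0
   vertex 1.2 3.1 0.5
   vertex 4.7 3.9 1.0
  endloop
 endfacet
 facet normal 0.256 -0.956 -0.141
  outer loop
   vertex 4.1 1.3 0.0
   vertex 3.7 0.5 4.7
   vertex 0.7 0.3 0.6
  endloop
 endfacet
 facet normal 0.970 -0.240 0.042
  outer loop
   vertex 4.1 1.3 0.0
   vertex 4.7 3.9 1.0
   vertex 3.7 0.5 4.7
  endloop
 endfacet
 facet normal -0.349 0.029 -0.937
  outer loop
   vertex 2.1 1.0 0.1
   vertex 0.7 0.3 0.6
   vertex 1.2 3.1 0.5
  endloop
 endfacet
 facet normal 0.061 -0.658 -0.750
  outer loop
   vertex 2.1 1.0 0.1
   vertex 4.1 1.3 0.0
   vertex 0.7 0.3 0.6
  endloop
 endfacet
 facet normal -0.073 0.156 -0.985
  outer loop
   vertex 2.1 1.0 0.1
   vertex 1.2 3.1 0.5
   vertex 4.1 1.3 0.0
  endloop
 endfacet
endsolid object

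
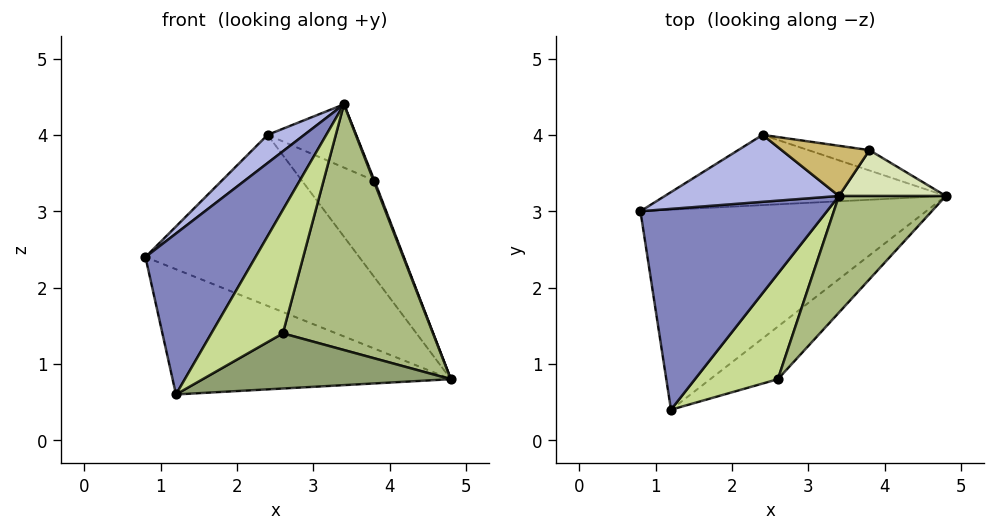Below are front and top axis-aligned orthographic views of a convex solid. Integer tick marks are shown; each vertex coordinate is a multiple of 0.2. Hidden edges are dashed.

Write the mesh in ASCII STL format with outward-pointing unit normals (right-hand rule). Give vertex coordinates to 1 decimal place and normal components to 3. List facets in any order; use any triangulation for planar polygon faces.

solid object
 facet normal -0.343 0.498 -0.796
  outer loop
   vertex 1.2 0.4 0.6
   vertex 0.8 3.0 2.4
   vertex 4.8 3.2 0.8
  endloop
 endfacet
 facet normal -0.483 -0.547 0.683
  outer loop
   vertex 3.4 3.2 4.4
   vertex 0.8 3.0 2.4
   vertex 1.2 0.4 0.6
  endloop
 endfacet
 facet normal -0.194 0.907 -0.373
  outer loop
   vertex 2.4 4.0 4.0
   vertex 4.8 3.2 0.8
   vertex 0.8 3.0 2.4
  endloop
 endfacet
 facet normal -0.562 -0.321 0.762
  outer loop
   vertex 2.4 4.0 4.0
   vertex 0.8 3.0 2.4
   vertex 3.4 3.2 4.4
  endloop
 endfacet
 facet normal 0.515 -0.620 -0.592
  outer loop
   vertex 2.6 0.8 1.4
   vertex 1.2 0.4 0.6
   vertex 4.8 3.2 0.8
  endloop
 endfacet
 facet normal 0.741 -0.607 0.288
  outer loop
   vertex 2.6 0.8 1.4
   vertex 4.8 3.2 0.8
   vertex 3.4 3.2 4.4
  endloop
 endfacet
 facet normal -0.152 -0.752 0.642
  outer loop
   vertex 2.6 0.8 1.4
   vertex 3.4 3.2 4.4
   vertex 1.2 0.4 0.6
  endloop
 endfacet
 facet normal 0.932 -0.017 0.362
  outer loop
   vertex 3.8 3.8 3.4
   vertex 3.4 3.2 4.4
   vertex 4.8 3.2 0.8
  endloop
 endfacet
 facet normal 0.051 0.977 -0.206
  outer loop
   vertex 3.8 3.8 3.4
   vertex 4.8 3.2 0.8
   vertex 2.4 4.0 4.0
  endloop
 endfacet
 facet normal 0.354 0.733 0.581
  outer loop
   vertex 3.8 3.8 3.4
   vertex 2.4 4.0 4.0
   vertex 3.4 3.2 4.4
  endloop
 endfacet
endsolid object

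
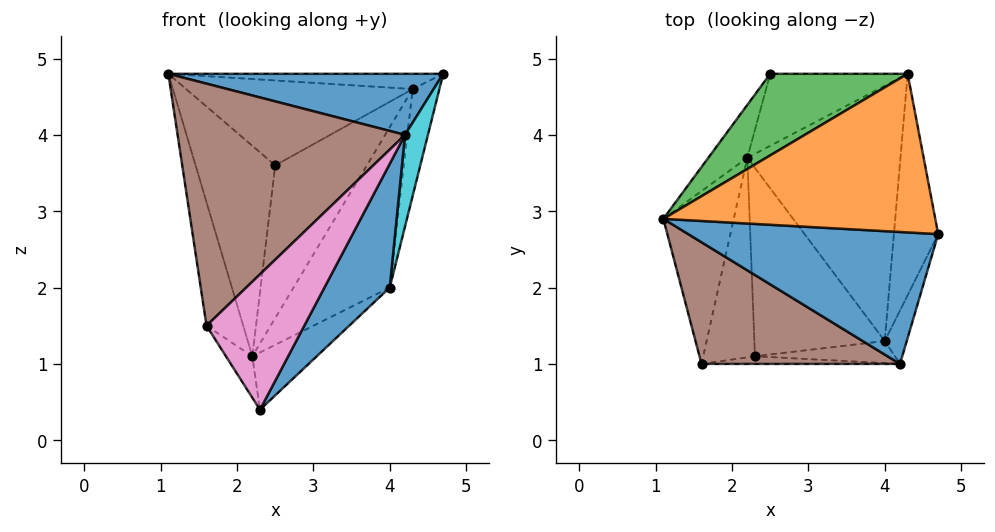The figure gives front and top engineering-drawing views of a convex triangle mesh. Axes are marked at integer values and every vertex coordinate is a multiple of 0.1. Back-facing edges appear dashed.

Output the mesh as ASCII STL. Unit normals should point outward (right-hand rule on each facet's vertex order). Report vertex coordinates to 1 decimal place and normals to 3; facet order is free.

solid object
 facet normal -0.023 -0.420 0.907
  outer loop
   vertex 4.2 1.0 4.0
   vertex 4.7 2.7 4.8
   vertex 1.1 2.9 4.8
  endloop
 endfacet
 facet normal 0.005 0.096 0.995
  outer loop
   vertex 4.3 4.8 4.6
   vertex 1.1 2.9 4.8
   vertex 4.7 2.7 4.8
  endloop
 endfacet
 facet normal -0.359 0.673 0.647
  outer loop
   vertex 4.3 4.8 4.6
   vertex 2.5 4.8 3.6
   vertex 1.1 2.9 4.8
  endloop
 endfacet
 facet normal -0.836 0.532 -0.134
  outer loop
   vertex 2.2 3.7 1.1
   vertex 1.1 2.9 4.8
   vertex 2.5 4.8 3.6
  endloop
 endfacet
 facet normal 0.231 0.880 -0.415
  outer loop
   vertex 2.2 3.7 1.1
   vertex 2.5 4.8 3.6
   vertex 4.3 4.8 4.6
  endloop
 endfacet
 facet normal -0.396 -0.820 0.412
  outer loop
   vertex 1.6 1.0 1.5
   vertex 4.2 1.0 4.0
   vertex 1.1 2.9 4.8
  endloop
 endfacet
 facet normal 0.054 -0.997 -0.056
  outer loop
   vertex 1.6 1.0 1.5
   vertex 2.3 1.1 0.4
   vertex 4.2 1.0 4.0
  endloop
 endfacet
 facet normal -0.953 0.175 -0.245
  outer loop
   vertex 1.6 1.0 1.5
   vertex 1.1 2.9 4.8
   vertex 2.2 3.7 1.1
  endloop
 endfacet
 facet normal -0.843 0.109 -0.527
  outer loop
   vertex 1.6 1.0 1.5
   vertex 2.2 3.7 1.1
   vertex 2.3 1.1 0.4
  endloop
 endfacet
 facet normal 0.966 -0.223 -0.130
  outer loop
   vertex 4.0 1.3 2.0
   vertex 4.7 2.7 4.8
   vertex 4.2 1.0 4.0
  endloop
 endfacet
 facet normal 0.271 -0.948 -0.169
  outer loop
   vertex 4.0 1.3 2.0
   vertex 4.2 1.0 4.0
   vertex 2.3 1.1 0.4
  endloop
 endfacet
 facet normal 0.939 0.149 -0.309
  outer loop
   vertex 4.0 1.3 2.0
   vertex 4.3 4.8 4.6
   vertex 4.7 2.7 4.8
  endloop
 endfacet
 facet normal 0.655 0.220 -0.723
  outer loop
   vertex 4.0 1.3 2.0
   vertex 2.3 1.1 0.4
   vertex 2.2 3.7 1.1
  endloop
 endfacet
 facet normal 0.750 0.352 -0.560
  outer loop
   vertex 4.0 1.3 2.0
   vertex 2.2 3.7 1.1
   vertex 4.3 4.8 4.6
  endloop
 endfacet
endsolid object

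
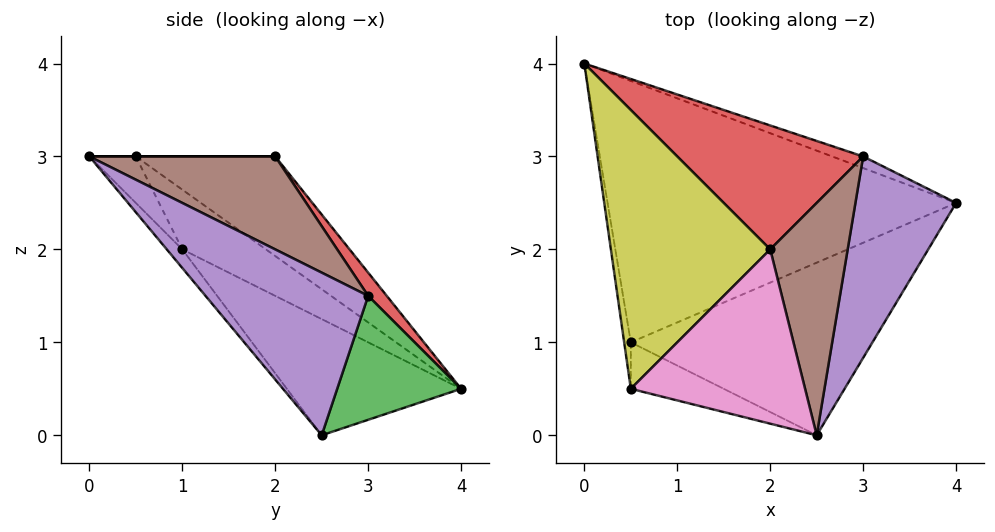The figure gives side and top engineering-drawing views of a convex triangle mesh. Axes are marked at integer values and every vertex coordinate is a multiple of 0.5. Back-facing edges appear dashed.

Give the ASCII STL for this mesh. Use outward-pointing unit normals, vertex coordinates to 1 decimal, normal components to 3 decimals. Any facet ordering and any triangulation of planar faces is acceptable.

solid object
 facet normal -0.280 -0.466 -0.839
  outer loop
   vertex 0.5 1.0 2.0
   vertex 0.0 4.0 0.5
   vertex 4.0 2.5 0.0
  endloop
 endfacet
 facet normal -0.050 -0.755 -0.654
  outer loop
   vertex 0.5 1.0 2.0
   vertex 4.0 2.5 0.0
   vertex 2.5 0.0 3.0
  endloop
 endfacet
 facet normal 0.341 0.936 -0.085
  outer loop
   vertex 3.0 3.0 1.5
   vertex 4.0 2.5 0.0
   vertex 0.0 4.0 0.5
  endloop
 endfacet
 facet normal 0.073 0.807 0.587
  outer loop
   vertex 3.0 3.0 1.5
   vertex 0.0 4.0 0.5
   vertex 2.0 2.0 3.0
  endloop
 endfacet
 facet normal 0.844 0.121 0.523
  outer loop
   vertex 3.0 3.0 1.5
   vertex 2.5 0.0 3.0
   vertex 4.0 2.5 0.0
  endloop
 endfacet
 facet normal 0.754 0.189 0.629
  outer loop
   vertex 3.0 3.0 1.5
   vertex 2.0 2.0 3.0
   vertex 2.5 0.0 3.0
  endloop
 endfacet
 facet normal 0.000 0.000 1.000
  outer loop
   vertex 0.5 0.5 3.0
   vertex 2.5 0.0 3.0
   vertex 2.0 2.0 3.0
  endloop
 endfacet
 facet normal -0.218 -0.873 -0.436
  outer loop
   vertex 0.5 0.5 3.0
   vertex 0.5 1.0 2.0
   vertex 2.5 0.0 3.0
  endloop
 endfacet
 facet normal -0.468 0.468 0.749
  outer loop
   vertex 0.5 0.5 3.0
   vertex 2.0 2.0 3.0
   vertex 0.0 4.0 0.5
  endloop
 endfacet
 facet normal -0.970 -0.216 -0.108
  outer loop
   vertex 0.5 0.5 3.0
   vertex 0.0 4.0 0.5
   vertex 0.5 1.0 2.0
  endloop
 endfacet
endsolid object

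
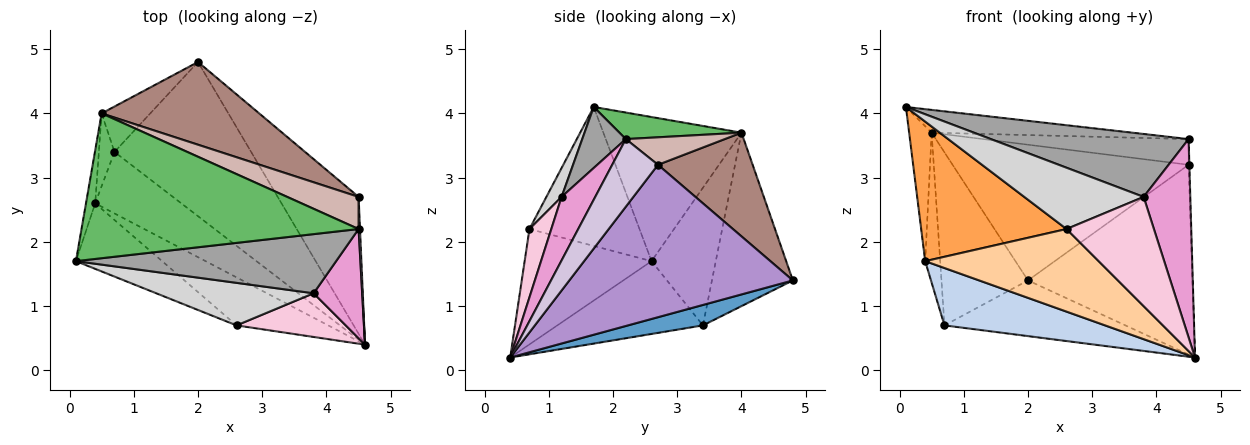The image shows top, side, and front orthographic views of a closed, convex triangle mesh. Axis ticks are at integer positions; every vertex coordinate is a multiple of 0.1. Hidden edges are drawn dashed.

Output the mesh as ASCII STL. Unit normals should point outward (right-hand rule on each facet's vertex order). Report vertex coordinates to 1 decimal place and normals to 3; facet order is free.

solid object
 facet normal 0.139 0.336 -0.931
  outer loop
   vertex 0.7 3.4 0.7
   vertex 2.0 4.8 1.4
   vertex 4.6 0.4 0.2
  endloop
 endfacet
 facet normal -0.526 -0.580 -0.622
  outer loop
   vertex 0.4 2.6 1.7
   vertex 0.7 3.4 0.7
   vertex 4.6 0.4 0.2
  endloop
 endfacet
 facet normal -0.565 -0.747 -0.351
  outer loop
   vertex 2.6 0.7 2.2
   vertex 0.1 1.7 4.1
   vertex 0.4 2.6 1.7
  endloop
 endfacet
 facet normal -0.534 -0.731 -0.425
  outer loop
   vertex 2.6 0.7 2.2
   vertex 0.4 2.6 1.7
   vertex 4.6 0.4 0.2
  endloop
 endfacet
 facet normal 0.094 0.155 0.983
  outer loop
   vertex 0.5 4.0 3.7
   vertex 0.1 1.7 4.1
   vertex 4.5 2.2 3.6
  endloop
 endfacet
 facet normal -0.671 0.717 -0.188
  outer loop
   vertex 0.5 4.0 3.7
   vertex 2.0 4.8 1.4
   vertex 0.7 3.4 0.7
  endloop
 endfacet
 facet normal -0.985 0.160 -0.063
  outer loop
   vertex 0.5 4.0 3.7
   vertex 0.4 2.6 1.7
   vertex 0.1 1.7 4.1
  endloop
 endfacet
 facet normal -0.968 0.226 -0.110
  outer loop
   vertex 0.5 4.0 3.7
   vertex 0.7 3.4 0.7
   vertex 0.4 2.6 1.7
  endloop
 endfacet
 facet normal 0.741 0.545 -0.393
  outer loop
   vertex 4.5 2.7 3.2
   vertex 4.6 0.4 0.2
   vertex 2.0 4.8 1.4
  endloop
 endfacet
 facet normal 1.000 0.017 0.021
  outer loop
   vertex 4.5 2.7 3.2
   vertex 4.5 2.2 3.6
   vertex 4.6 0.4 0.2
  endloop
 endfacet
 facet normal 0.324 0.808 0.492
  outer loop
   vertex 4.5 2.7 3.2
   vertex 2.0 4.8 1.4
   vertex 0.5 4.0 3.7
  endloop
 endfacet
 facet normal 0.288 0.598 0.748
  outer loop
   vertex 4.5 2.7 3.2
   vertex 0.5 4.0 3.7
   vertex 4.5 2.2 3.6
  endloop
 endfacet
 facet normal 0.534 -0.741 0.408
  outer loop
   vertex 3.8 1.2 2.7
   vertex 4.6 0.4 0.2
   vertex 4.5 2.2 3.6
  endloop
 endfacet
 facet normal 0.226 -0.904 0.362
  outer loop
   vertex 3.8 1.2 2.7
   vertex 2.6 0.7 2.2
   vertex 4.6 0.4 0.2
  endloop
 endfacet
 facet normal 0.159 -0.720 0.676
  outer loop
   vertex 3.8 1.2 2.7
   vertex 4.5 2.2 3.6
   vertex 0.1 1.7 4.1
  endloop
 endfacet
 facet normal 0.104 -0.817 0.567
  outer loop
   vertex 3.8 1.2 2.7
   vertex 0.1 1.7 4.1
   vertex 2.6 0.7 2.2
  endloop
 endfacet
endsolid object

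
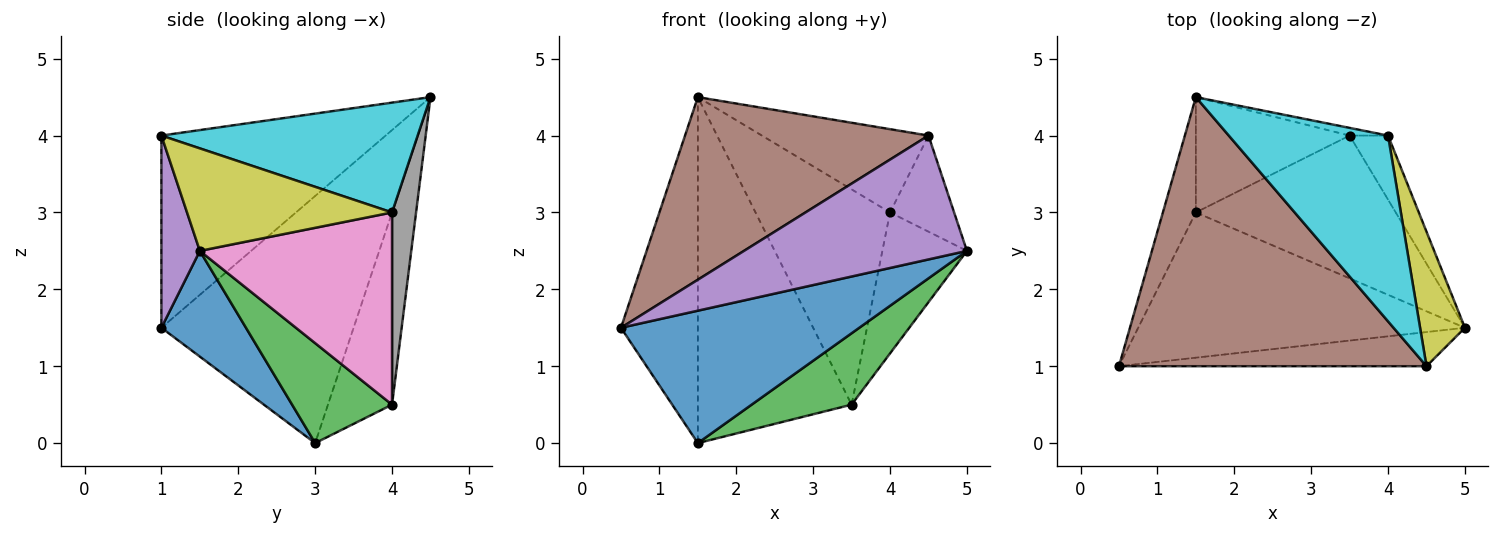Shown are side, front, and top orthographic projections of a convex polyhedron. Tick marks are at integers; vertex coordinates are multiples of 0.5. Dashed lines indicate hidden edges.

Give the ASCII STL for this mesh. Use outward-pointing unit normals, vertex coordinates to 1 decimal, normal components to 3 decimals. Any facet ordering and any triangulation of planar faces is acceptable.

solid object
 facet normal 0.233 -0.655 -0.719
  outer loop
   vertex 1.5 3.0 0.0
   vertex 5.0 1.5 2.5
   vertex 0.5 1.0 1.5
  endloop
 endfacet
 facet normal -0.921 0.369 -0.123
  outer loop
   vertex 1.5 3.0 0.0
   vertex 0.5 1.0 1.5
   vertex 1.5 4.5 4.5
  endloop
 endfacet
 facet normal 0.408 -0.408 -0.816
  outer loop
   vertex 3.5 4.0 0.5
   vertex 5.0 1.5 2.5
   vertex 1.5 3.0 0.0
  endloop
 endfacet
 facet normal -0.368 0.882 -0.294
  outer loop
   vertex 3.5 4.0 0.5
   vertex 1.5 3.0 0.0
   vertex 1.5 4.5 4.5
  endloop
 endfacet
 facet normal 0.164 -0.951 -0.262
  outer loop
   vertex 4.5 1.0 4.0
   vertex 0.5 1.0 1.5
   vertex 5.0 1.5 2.5
  endloop
 endfacet
 facet normal -0.459 -0.499 0.735
  outer loop
   vertex 4.5 1.0 4.0
   vertex 1.5 4.5 4.5
   vertex 0.5 1.0 1.5
  endloop
 endfacet
 facet normal 0.900 0.396 -0.180
  outer loop
   vertex 4.0 4.0 3.0
   vertex 5.0 1.5 2.5
   vertex 3.5 4.0 0.5
  endloop
 endfacet
 facet normal 0.176 0.984 -0.035
  outer loop
   vertex 4.0 4.0 3.0
   vertex 3.5 4.0 0.5
   vertex 1.5 4.5 4.5
  endloop
 endfacet
 facet normal 0.881 0.275 0.385
  outer loop
   vertex 4.0 4.0 3.0
   vertex 4.5 1.0 4.0
   vertex 5.0 1.5 2.5
  endloop
 endfacet
 facet normal 0.533 0.346 0.772
  outer loop
   vertex 4.0 4.0 3.0
   vertex 1.5 4.5 4.5
   vertex 4.5 1.0 4.0
  endloop
 endfacet
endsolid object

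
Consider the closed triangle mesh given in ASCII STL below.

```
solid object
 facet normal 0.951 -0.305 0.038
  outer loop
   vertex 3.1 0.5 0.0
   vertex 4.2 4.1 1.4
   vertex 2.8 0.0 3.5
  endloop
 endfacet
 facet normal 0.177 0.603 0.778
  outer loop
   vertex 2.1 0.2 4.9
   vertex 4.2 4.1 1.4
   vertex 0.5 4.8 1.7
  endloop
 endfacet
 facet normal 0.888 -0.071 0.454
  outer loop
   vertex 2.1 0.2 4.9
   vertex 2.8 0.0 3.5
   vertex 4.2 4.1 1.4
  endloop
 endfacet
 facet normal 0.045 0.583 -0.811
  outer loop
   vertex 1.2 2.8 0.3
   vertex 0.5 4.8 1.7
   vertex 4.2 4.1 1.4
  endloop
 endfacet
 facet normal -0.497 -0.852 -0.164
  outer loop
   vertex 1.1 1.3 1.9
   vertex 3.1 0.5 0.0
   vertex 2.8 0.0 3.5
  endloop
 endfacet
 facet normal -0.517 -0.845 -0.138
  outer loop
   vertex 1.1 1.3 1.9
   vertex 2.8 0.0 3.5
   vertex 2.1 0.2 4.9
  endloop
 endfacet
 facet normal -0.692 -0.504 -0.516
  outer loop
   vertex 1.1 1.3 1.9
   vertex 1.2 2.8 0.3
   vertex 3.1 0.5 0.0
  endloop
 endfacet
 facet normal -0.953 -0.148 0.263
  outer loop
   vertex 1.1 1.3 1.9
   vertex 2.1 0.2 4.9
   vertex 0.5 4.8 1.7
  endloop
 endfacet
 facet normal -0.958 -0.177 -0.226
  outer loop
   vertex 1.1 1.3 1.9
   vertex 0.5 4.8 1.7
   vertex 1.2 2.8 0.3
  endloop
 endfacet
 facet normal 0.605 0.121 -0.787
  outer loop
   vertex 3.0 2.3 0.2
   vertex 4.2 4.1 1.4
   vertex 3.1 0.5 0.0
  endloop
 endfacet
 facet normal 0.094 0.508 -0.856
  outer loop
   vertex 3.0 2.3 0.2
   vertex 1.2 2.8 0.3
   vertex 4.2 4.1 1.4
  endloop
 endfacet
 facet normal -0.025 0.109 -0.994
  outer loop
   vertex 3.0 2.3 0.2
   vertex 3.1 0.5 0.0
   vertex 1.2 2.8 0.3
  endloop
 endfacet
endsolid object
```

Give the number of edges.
18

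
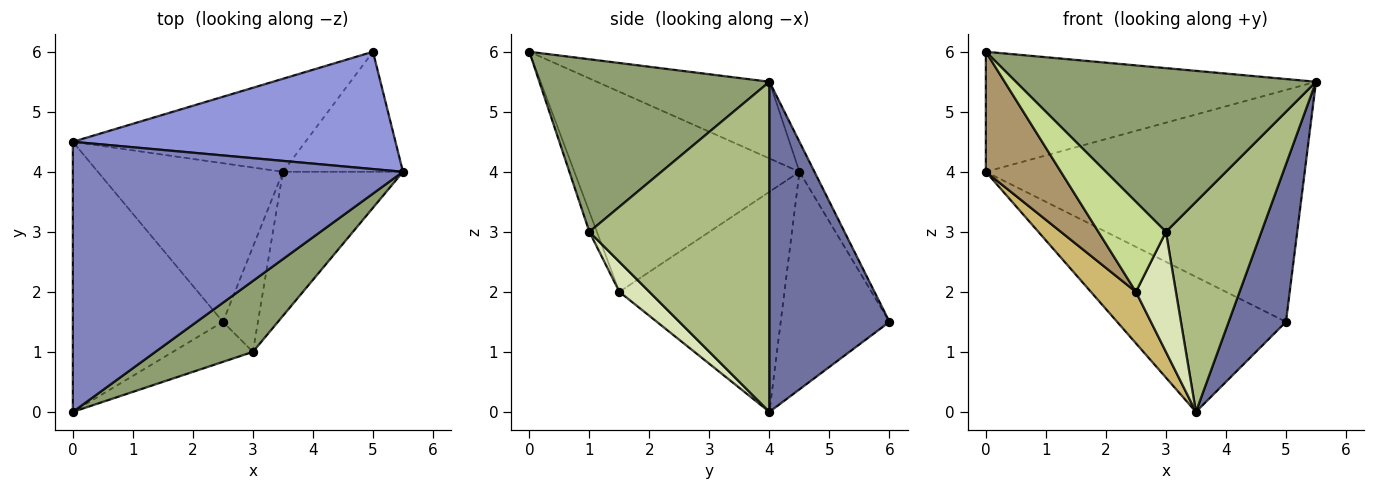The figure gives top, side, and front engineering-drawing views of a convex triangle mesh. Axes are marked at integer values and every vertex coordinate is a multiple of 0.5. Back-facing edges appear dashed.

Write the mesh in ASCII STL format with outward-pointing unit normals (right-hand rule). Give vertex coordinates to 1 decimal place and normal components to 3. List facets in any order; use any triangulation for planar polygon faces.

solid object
 facet normal 0.857 -0.409 -0.312
  outer loop
   vertex 3.5 4.0 0.0
   vertex 5.0 6.0 1.5
   vertex 5.5 4.0 5.5
  endloop
 endfacet
 facet normal -0.208 0.397 0.894
  outer loop
   vertex 0.0 4.5 4.0
   vertex 0.0 0.0 6.0
   vertex 5.5 4.0 5.5
  endloop
 endfacet
 facet normal -0.042 0.892 0.451
  outer loop
   vertex 0.0 4.5 4.0
   vertex 5.5 4.0 5.5
   vertex 5.0 6.0 1.5
  endloop
 endfacet
 facet normal -0.469 0.727 -0.501
  outer loop
   vertex 0.0 4.5 4.0
   vertex 5.0 6.0 1.5
   vertex 3.5 4.0 0.0
  endloop
 endfacet
 facet normal 0.575 -0.750 0.325
  outer loop
   vertex 3.0 1.0 3.0
   vertex 5.5 4.0 5.5
   vertex 0.0 0.0 6.0
  endloop
 endfacet
 facet normal 0.841 -0.446 -0.306
  outer loop
   vertex 3.0 1.0 3.0
   vertex 3.5 4.0 0.0
   vertex 5.5 4.0 5.5
  endloop
 endfacet
 facet normal -0.101 -0.909 -0.404
  outer loop
   vertex 2.5 1.5 2.0
   vertex 3.0 1.0 3.0
   vertex 0.0 0.0 6.0
  endloop
 endfacet
 facet normal 0.492 -0.655 -0.573
  outer loop
   vertex 2.5 1.5 2.0
   vertex 3.5 4.0 0.0
   vertex 3.0 1.0 3.0
  endloop
 endfacet
 facet normal -0.773 -0.258 -0.580
  outer loop
   vertex 2.5 1.5 2.0
   vertex 0.0 0.0 6.0
   vertex 0.0 4.5 4.0
  endloop
 endfacet
 facet normal -0.749 -0.204 -0.630
  outer loop
   vertex 2.5 1.5 2.0
   vertex 0.0 4.5 4.0
   vertex 3.5 4.0 0.0
  endloop
 endfacet
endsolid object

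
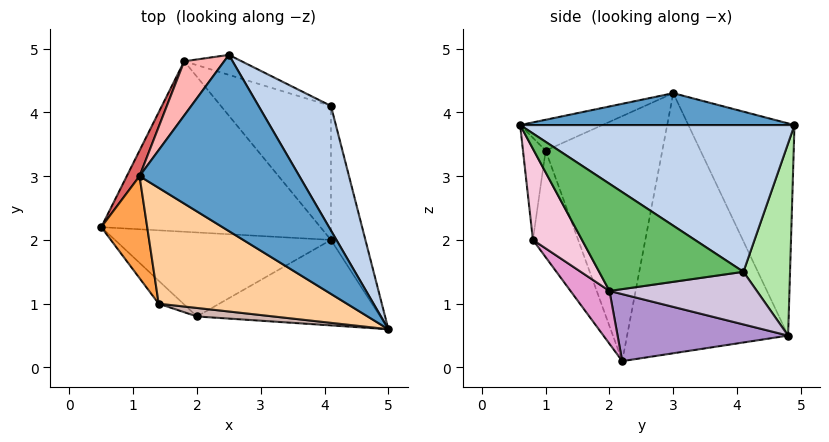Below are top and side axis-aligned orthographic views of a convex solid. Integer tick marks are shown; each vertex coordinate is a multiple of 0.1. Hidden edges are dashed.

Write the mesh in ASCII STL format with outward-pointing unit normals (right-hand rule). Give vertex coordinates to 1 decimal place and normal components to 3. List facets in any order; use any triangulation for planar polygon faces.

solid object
 facet normal 0.195 0.113 0.974
  outer loop
   vertex 1.1 3.0 4.3
   vertex 5.0 0.6 3.8
   vertex 2.5 4.9 3.8
  endloop
 endfacet
 facet normal 0.795 0.462 0.392
  outer loop
   vertex 4.1 4.1 1.5
   vertex 2.5 4.9 3.8
   vertex 5.0 0.6 3.8
  endloop
 endfacet
 facet normal -0.958 -0.224 0.180
  outer loop
   vertex 1.4 1.0 3.4
   vertex 1.1 3.0 4.3
   vertex 0.5 2.2 0.1
  endloop
 endfacet
 facet normal -0.146 -0.424 0.894
  outer loop
   vertex 1.4 1.0 3.4
   vertex 5.0 0.6 3.8
   vertex 1.1 3.0 4.3
  endloop
 endfacet
 facet normal 0.951 0.044 -0.306
  outer loop
   vertex 4.1 2.0 1.2
   vertex 4.1 4.1 1.5
   vertex 5.0 0.6 3.8
  endloop
 endfacet
 facet normal 0.329 0.939 -0.098
  outer loop
   vertex 1.8 4.8 0.5
   vertex 2.5 4.9 3.8
   vertex 4.1 4.1 1.5
  endloop
 endfacet
 facet normal -0.896 0.441 0.044
  outer loop
   vertex 1.8 4.8 0.5
   vertex 0.5 2.2 0.1
   vertex 1.1 3.0 4.3
  endloop
 endfacet
 facet normal -0.778 0.611 0.146
  outer loop
   vertex 1.8 4.8 0.5
   vertex 1.1 3.0 4.3
   vertex 2.5 4.9 3.8
  endloop
 endfacet
 facet normal 0.292 0.001 -0.956
  outer loop
   vertex 1.8 4.8 0.5
   vertex 4.1 2.0 1.2
   vertex 0.5 2.2 0.1
  endloop
 endfacet
 facet normal 0.428 0.128 -0.895
  outer loop
   vertex 1.8 4.8 0.5
   vertex 4.1 4.1 1.5
   vertex 4.1 2.0 1.2
  endloop
 endfacet
 facet normal -0.580 -0.803 -0.134
  outer loop
   vertex 2.0 0.8 2.0
   vertex 1.4 1.0 3.4
   vertex 0.5 2.2 0.1
  endloop
 endfacet
 facet normal -0.120 -0.989 0.090
  outer loop
   vertex 2.0 0.8 2.0
   vertex 5.0 0.6 3.8
   vertex 1.4 1.0 3.4
  endloop
 endfacet
 facet normal 0.163 -0.729 -0.665
  outer loop
   vertex 2.0 0.8 2.0
   vertex 0.5 2.2 0.1
   vertex 4.1 2.0 1.2
  endloop
 endfacet
 facet normal 0.262 -0.809 -0.526
  outer loop
   vertex 2.0 0.8 2.0
   vertex 4.1 2.0 1.2
   vertex 5.0 0.6 3.8
  endloop
 endfacet
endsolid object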